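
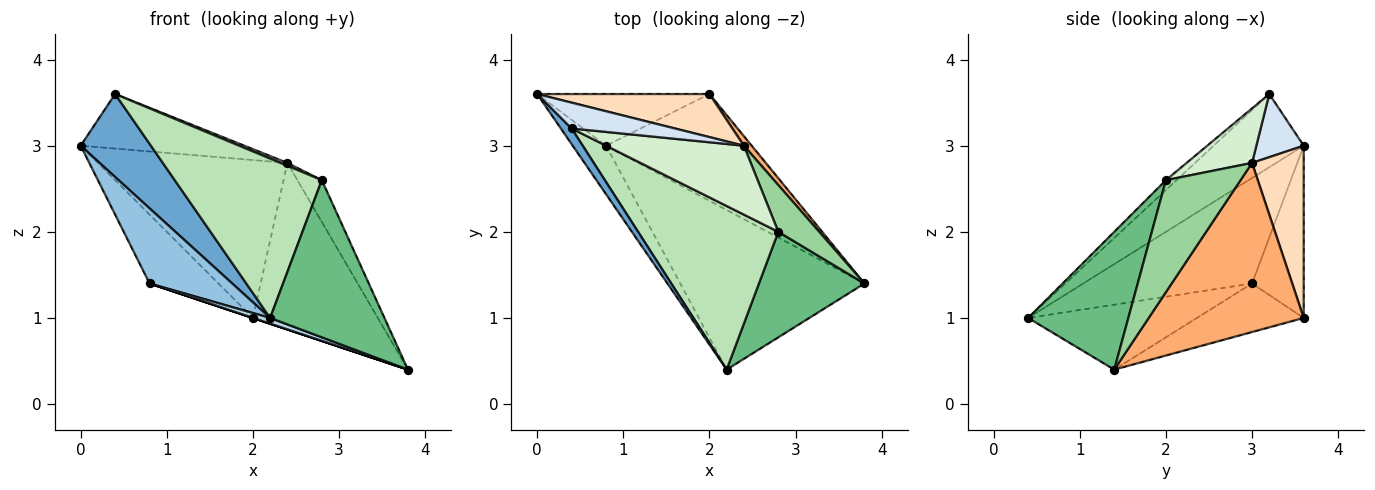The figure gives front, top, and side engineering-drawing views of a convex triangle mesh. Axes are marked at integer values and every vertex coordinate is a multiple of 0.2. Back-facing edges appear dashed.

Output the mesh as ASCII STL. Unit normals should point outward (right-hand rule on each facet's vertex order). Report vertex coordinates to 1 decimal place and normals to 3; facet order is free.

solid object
 facet normal -0.783 -0.611 0.115
  outer loop
   vertex 0.4 3.2 3.6
   vertex 0.0 3.6 3.0
   vertex 2.2 0.4 1.0
  endloop
 endfacet
 facet normal -0.864 -0.423 -0.273
  outer loop
   vertex 0.8 3.0 1.4
   vertex 2.2 0.4 1.0
   vertex 0.0 3.6 3.0
  endloop
 endfacet
 facet normal -0.332 -0.034 -0.943
  outer loop
   vertex 0.8 3.0 1.4
   vertex 3.8 1.4 0.4
   vertex 2.2 0.4 1.0
  endloop
 endfacet
 facet normal 0.253 0.874 0.414
  outer loop
   vertex 2.4 3.0 2.8
   vertex 0.0 3.6 3.0
   vertex 0.4 3.2 3.6
  endloop
 endfacet
 facet normal -0.316 0.000 -0.949
  outer loop
   vertex 2.0 3.6 1.0
   vertex 3.8 1.4 0.4
   vertex 0.8 3.0 1.4
  endloop
 endfacet
 facet normal 0.778 0.627 0.036
  outer loop
   vertex 2.0 3.6 1.0
   vertex 2.4 3.0 2.8
   vertex 3.8 1.4 0.4
  endloop
 endfacet
 facet normal -0.514 0.686 -0.514
  outer loop
   vertex 2.0 3.6 1.0
   vertex 0.8 3.0 1.4
   vertex 0.0 3.6 3.0
  endloop
 endfacet
 facet normal 0.254 0.933 0.254
  outer loop
   vertex 2.0 3.6 1.0
   vertex 0.0 3.6 3.0
   vertex 2.4 3.0 2.8
  endloop
 endfacet
 facet normal 0.589 -0.671 0.451
  outer loop
   vertex 2.8 2.0 2.6
   vertex 2.2 0.4 1.0
   vertex 3.8 1.4 0.4
  endloop
 endfacet
 facet normal 0.898 0.294 0.328
  outer loop
   vertex 2.8 2.0 2.6
   vertex 3.8 1.4 0.4
   vertex 2.4 3.0 2.8
  endloop
 endfacet
 facet normal -0.050 -0.697 0.716
  outer loop
   vertex 2.8 2.0 2.6
   vertex 0.4 3.2 3.6
   vertex 2.2 0.4 1.0
  endloop
 endfacet
 facet normal 0.368 -0.039 0.929
  outer loop
   vertex 2.8 2.0 2.6
   vertex 2.4 3.0 2.8
   vertex 0.4 3.2 3.6
  endloop
 endfacet
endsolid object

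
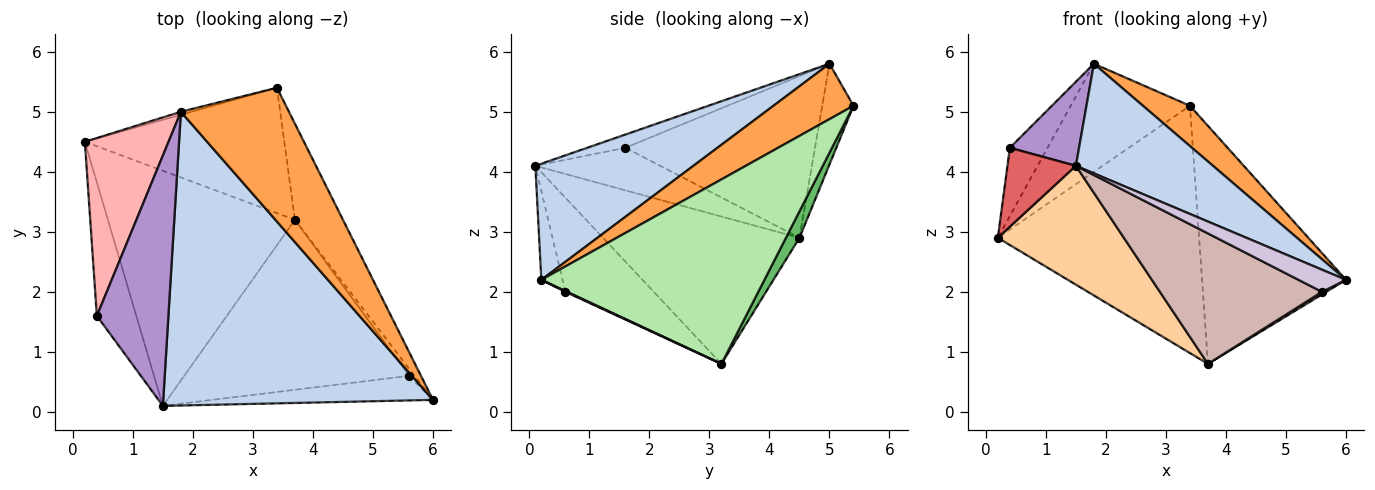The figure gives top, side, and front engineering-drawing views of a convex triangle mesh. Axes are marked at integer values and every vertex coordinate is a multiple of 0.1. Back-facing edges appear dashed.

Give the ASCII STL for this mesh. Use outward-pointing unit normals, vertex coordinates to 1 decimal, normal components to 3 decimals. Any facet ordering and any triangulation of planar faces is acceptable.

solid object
 facet normal -0.253 0.967 -0.027
  outer loop
   vertex 1.8 5.0 5.8
   vertex 3.4 5.4 5.1
   vertex 0.2 4.5 2.9
  endloop
 endfacet
 facet normal 0.374 -0.324 0.869
  outer loop
   vertex 1.8 5.0 5.8
   vertex 1.5 0.1 4.1
   vertex 6.0 0.2 2.2
  endloop
 endfacet
 facet normal 0.441 -0.259 0.859
  outer loop
   vertex 1.8 5.0 5.8
   vertex 6.0 0.2 2.2
   vertex 3.4 5.4 5.1
  endloop
 endfacet
 facet normal -0.575 -0.369 -0.730
  outer loop
   vertex 3.7 3.2 0.8
   vertex 1.5 0.1 4.1
   vertex 0.2 4.5 2.9
  endloop
 endfacet
 facet normal 0.060 0.890 -0.451
  outer loop
   vertex 3.7 3.2 0.8
   vertex 0.2 4.5 2.9
   vertex 3.4 5.4 5.1
  endloop
 endfacet
 facet normal 0.821 0.530 -0.214
  outer loop
   vertex 3.7 3.2 0.8
   vertex 3.4 5.4 5.1
   vertex 6.0 0.2 2.2
  endloop
 endfacet
 facet normal -0.681 -0.373 -0.630
  outer loop
   vertex 0.4 1.6 4.4
   vertex 0.2 4.5 2.9
   vertex 1.5 0.1 4.1
  endloop
 endfacet
 facet normal -0.875 0.174 0.453
  outer loop
   vertex 0.4 1.6 4.4
   vertex 1.8 5.0 5.8
   vertex 0.2 4.5 2.9
  endloop
 endfacet
 facet normal -0.173 -0.313 0.934
  outer loop
   vertex 0.4 1.6 4.4
   vertex 1.5 0.1 4.1
   vertex 1.8 5.0 5.8
  endloop
 endfacet
 facet normal -0.286 -0.642 -0.711
  outer loop
   vertex 5.6 0.6 2.0
   vertex 6.0 0.2 2.2
   vertex 1.5 0.1 4.1
  endloop
 endfacet
 facet normal 0.133 -0.333 -0.933
  outer loop
   vertex 5.6 0.6 2.0
   vertex 3.7 3.2 0.8
   vertex 6.0 0.2 2.2
  endloop
 endfacet
 facet normal -0.315 -0.578 -0.753
  outer loop
   vertex 5.6 0.6 2.0
   vertex 1.5 0.1 4.1
   vertex 3.7 3.2 0.8
  endloop
 endfacet
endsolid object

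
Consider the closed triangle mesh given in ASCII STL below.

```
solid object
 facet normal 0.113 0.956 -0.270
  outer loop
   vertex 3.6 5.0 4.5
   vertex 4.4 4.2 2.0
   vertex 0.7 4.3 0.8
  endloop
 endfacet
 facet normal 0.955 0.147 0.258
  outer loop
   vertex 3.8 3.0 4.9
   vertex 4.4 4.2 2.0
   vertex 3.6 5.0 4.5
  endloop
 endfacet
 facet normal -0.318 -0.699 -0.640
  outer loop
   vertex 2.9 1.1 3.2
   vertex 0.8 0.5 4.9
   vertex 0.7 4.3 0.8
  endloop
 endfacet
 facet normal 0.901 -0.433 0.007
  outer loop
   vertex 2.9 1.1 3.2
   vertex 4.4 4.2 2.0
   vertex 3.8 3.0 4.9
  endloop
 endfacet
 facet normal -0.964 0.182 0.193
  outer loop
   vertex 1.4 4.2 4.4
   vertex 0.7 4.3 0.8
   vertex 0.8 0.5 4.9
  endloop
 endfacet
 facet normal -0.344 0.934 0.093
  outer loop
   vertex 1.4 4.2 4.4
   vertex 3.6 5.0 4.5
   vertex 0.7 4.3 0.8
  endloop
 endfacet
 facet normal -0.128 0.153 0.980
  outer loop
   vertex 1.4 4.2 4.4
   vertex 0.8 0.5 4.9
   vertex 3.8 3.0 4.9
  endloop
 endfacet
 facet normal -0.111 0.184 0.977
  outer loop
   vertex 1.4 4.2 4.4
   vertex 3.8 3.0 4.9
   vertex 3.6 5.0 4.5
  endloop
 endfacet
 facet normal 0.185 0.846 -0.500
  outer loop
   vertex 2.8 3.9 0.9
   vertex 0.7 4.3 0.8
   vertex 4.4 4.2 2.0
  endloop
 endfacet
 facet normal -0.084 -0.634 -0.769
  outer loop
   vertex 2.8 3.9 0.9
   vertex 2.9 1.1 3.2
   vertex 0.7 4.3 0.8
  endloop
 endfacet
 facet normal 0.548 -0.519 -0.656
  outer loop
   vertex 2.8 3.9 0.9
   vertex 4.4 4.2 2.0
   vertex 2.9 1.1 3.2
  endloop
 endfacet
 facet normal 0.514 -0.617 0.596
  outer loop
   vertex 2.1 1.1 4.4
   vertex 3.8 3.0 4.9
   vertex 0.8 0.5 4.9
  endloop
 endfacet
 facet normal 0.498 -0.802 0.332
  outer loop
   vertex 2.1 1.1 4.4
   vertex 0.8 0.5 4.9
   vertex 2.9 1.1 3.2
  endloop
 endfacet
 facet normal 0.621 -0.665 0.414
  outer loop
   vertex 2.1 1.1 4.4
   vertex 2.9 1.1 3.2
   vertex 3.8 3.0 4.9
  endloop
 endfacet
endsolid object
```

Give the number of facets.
14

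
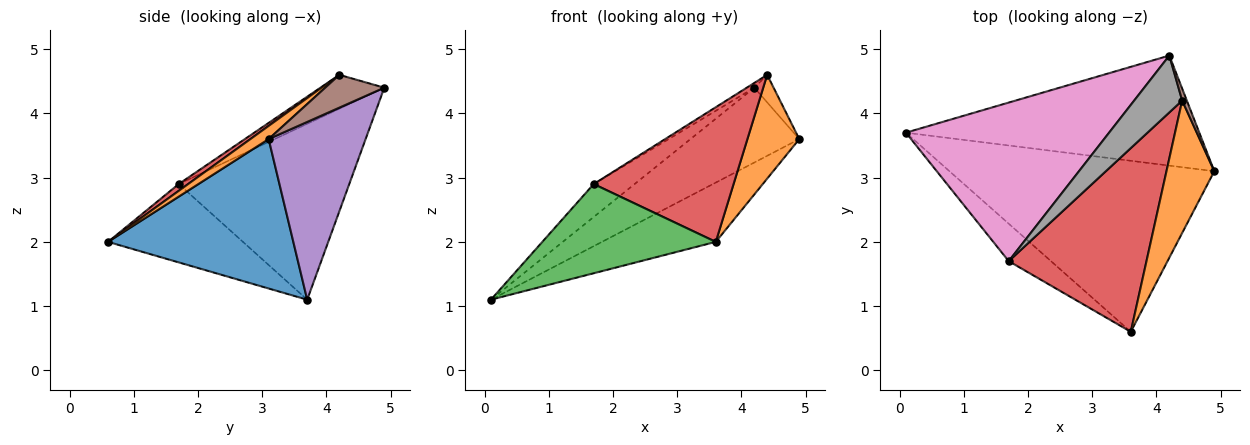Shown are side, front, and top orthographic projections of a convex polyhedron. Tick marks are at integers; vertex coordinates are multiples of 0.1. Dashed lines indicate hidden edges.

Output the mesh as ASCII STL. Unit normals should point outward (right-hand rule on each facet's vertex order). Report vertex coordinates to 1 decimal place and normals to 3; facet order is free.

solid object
 facet normal 0.470 0.289 -0.834
  outer loop
   vertex 3.6 0.6 2.0
   vertex 0.1 3.7 1.1
   vertex 4.9 3.1 3.6
  endloop
 endfacet
 facet normal 0.212 -0.603 0.769
  outer loop
   vertex 4.4 4.2 4.6
   vertex 3.6 0.6 2.0
   vertex 4.9 3.1 3.6
  endloop
 endfacet
 facet normal -0.583 -0.749 -0.315
  outer loop
   vertex 1.7 1.7 2.9
   vertex 0.1 3.7 1.1
   vertex 3.6 0.6 2.0
  endloop
 endfacet
 facet normal 0.040 -0.591 0.806
  outer loop
   vertex 1.7 1.7 2.9
   vertex 3.6 0.6 2.0
   vertex 4.4 4.2 4.6
  endloop
 endfacet
 facet normal 0.448 0.503 -0.739
  outer loop
   vertex 4.2 4.9 4.4
   vertex 4.9 3.1 3.6
   vertex 0.1 3.7 1.1
  endloop
 endfacet
 facet normal 0.942 0.307 0.133
  outer loop
   vertex 4.2 4.9 4.4
   vertex 4.4 4.2 4.6
   vertex 4.9 3.1 3.6
  endloop
 endfacet
 facet normal -0.647 0.155 0.747
  outer loop
   vertex 4.2 4.9 4.4
   vertex 0.1 3.7 1.1
   vertex 1.7 1.7 2.9
  endloop
 endfacet
 facet normal -0.576 0.068 0.815
  outer loop
   vertex 4.2 4.9 4.4
   vertex 1.7 1.7 2.9
   vertex 4.4 4.2 4.6
  endloop
 endfacet
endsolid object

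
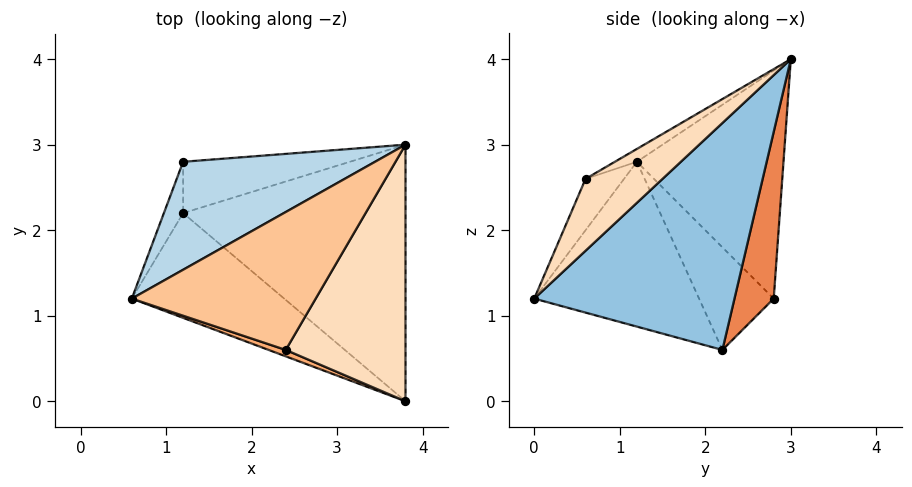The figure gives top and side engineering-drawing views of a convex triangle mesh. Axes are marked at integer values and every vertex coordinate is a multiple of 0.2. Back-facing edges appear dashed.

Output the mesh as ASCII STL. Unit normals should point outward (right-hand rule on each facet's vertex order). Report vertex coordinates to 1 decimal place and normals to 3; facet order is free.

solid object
 facet normal -0.506 -0.725 -0.467
  outer loop
   vertex 1.2 2.2 0.6
   vertex 3.8 0.0 1.2
   vertex 0.6 1.2 2.8
  endloop
 endfacet
 facet normal 0.598 0.547 -0.586
  outer loop
   vertex 1.2 2.2 0.6
   vertex 3.8 3.0 4.0
   vertex 3.8 0.0 1.2
  endloop
 endfacet
 facet normal -0.560 0.681 0.471
  outer loop
   vertex 1.2 2.8 1.2
   vertex 0.6 1.2 2.8
   vertex 3.8 3.0 4.0
  endloop
 endfacet
 facet normal -0.967 0.181 -0.181
  outer loop
   vertex 1.2 2.8 1.2
   vertex 1.2 2.2 0.6
   vertex 0.6 1.2 2.8
  endloop
 endfacet
 facet normal 0.577 0.577 -0.577
  outer loop
   vertex 1.2 2.8 1.2
   vertex 3.8 3.0 4.0
   vertex 1.2 2.2 0.6
  endloop
 endfacet
 facet normal -0.304 -0.947 0.101
  outer loop
   vertex 2.4 0.6 2.6
   vertex 0.6 1.2 2.8
   vertex 3.8 0.0 1.2
  endloop
 endfacet
 facet normal -0.061 -0.476 0.877
  outer loop
   vertex 2.4 0.6 2.6
   vertex 3.8 3.0 4.0
   vertex 0.6 1.2 2.8
  endloop
 endfacet
 facet normal 0.402 -0.625 0.669
  outer loop
   vertex 2.4 0.6 2.6
   vertex 3.8 0.0 1.2
   vertex 3.8 3.0 4.0
  endloop
 endfacet
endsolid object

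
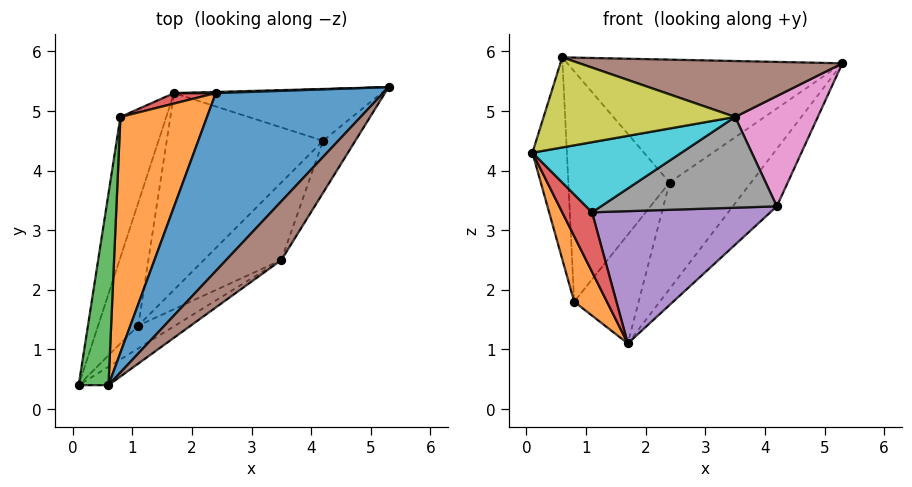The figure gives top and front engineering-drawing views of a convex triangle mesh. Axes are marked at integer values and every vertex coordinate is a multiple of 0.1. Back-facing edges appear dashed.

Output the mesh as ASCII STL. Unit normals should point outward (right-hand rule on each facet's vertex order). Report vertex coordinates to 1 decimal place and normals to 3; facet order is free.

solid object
 facet normal 0.649 0.565 -0.509
  outer loop
   vertex 4.2 4.5 3.4
   vertex 1.7 5.3 1.1
   vertex 5.3 5.4 5.8
  endloop
 endfacet
 facet normal -0.459 -0.376 -0.805
  outer loop
   vertex 0.8 4.9 1.8
   vertex 1.7 5.3 1.1
   vertex 0.1 0.4 4.3
  endloop
 endfacet
 facet normal -0.911 0.300 0.285
  outer loop
   vertex 0.8 4.9 1.8
   vertex 0.1 0.4 4.3
   vertex 0.6 0.4 5.9
  endloop
 endfacet
 facet normal -0.421 -0.396 -0.816
  outer loop
   vertex 1.1 1.4 3.3
   vertex 0.1 0.4 4.3
   vertex 1.7 5.3 1.1
  endloop
 endfacet
 facet normal 0.505 -0.482 -0.716
  outer loop
   vertex 1.1 1.4 3.3
   vertex 1.7 5.3 1.1
   vertex 4.2 4.5 3.4
  endloop
 endfacet
 facet normal 0.600 -0.552 0.580
  outer loop
   vertex 3.5 2.5 4.9
   vertex 5.3 5.4 5.8
   vertex 0.6 0.4 5.9
  endloop
 endfacet
 facet normal 0.858 -0.465 -0.219
  outer loop
   vertex 3.5 2.5 4.9
   vertex 4.2 4.5 3.4
   vertex 5.3 5.4 5.8
  endloop
 endfacet
 facet normal 0.616 -0.599 -0.512
  outer loop
   vertex 3.5 2.5 4.9
   vertex 1.1 1.4 3.3
   vertex 4.2 4.5 3.4
  endloop
 endfacet
 facet normal 0.539 -0.825 -0.169
  outer loop
   vertex 3.5 2.5 4.9
   vertex 0.6 0.4 5.9
   vertex 0.1 0.4 4.3
  endloop
 endfacet
 facet normal 0.540 -0.800 -0.260
  outer loop
   vertex 3.5 2.5 4.9
   vertex 0.1 0.4 4.3
   vertex 1.1 1.4 3.3
  endloop
 endfacet
 facet normal -0.506 0.490 0.710
  outer loop
   vertex 2.4 5.3 3.8
   vertex 0.6 0.4 5.9
   vertex 5.3 5.4 5.8
  endloop
 endfacet
 facet normal -0.730 0.478 0.489
  outer loop
   vertex 2.4 5.3 3.8
   vertex 0.8 4.9 1.8
   vertex 0.6 0.4 5.9
  endloop
 endfacet
 facet normal -0.042 0.999 0.011
  outer loop
   vertex 2.4 5.3 3.8
   vertex 5.3 5.4 5.8
   vertex 1.7 5.3 1.1
  endloop
 endfacet
 facet normal -0.346 0.934 0.090
  outer loop
   vertex 2.4 5.3 3.8
   vertex 1.7 5.3 1.1
   vertex 0.8 4.9 1.8
  endloop
 endfacet
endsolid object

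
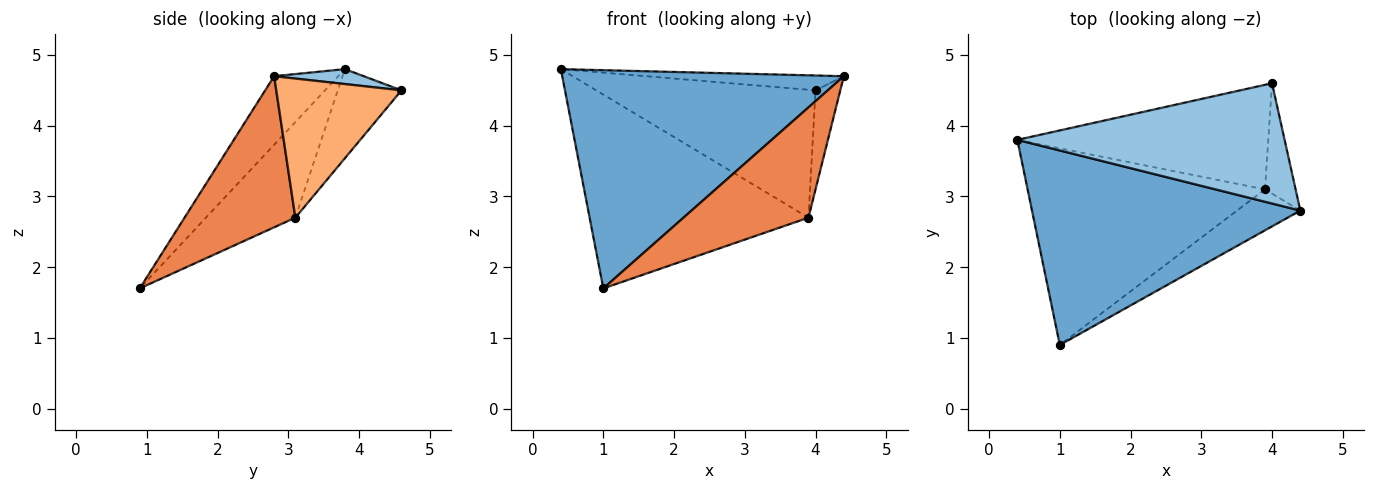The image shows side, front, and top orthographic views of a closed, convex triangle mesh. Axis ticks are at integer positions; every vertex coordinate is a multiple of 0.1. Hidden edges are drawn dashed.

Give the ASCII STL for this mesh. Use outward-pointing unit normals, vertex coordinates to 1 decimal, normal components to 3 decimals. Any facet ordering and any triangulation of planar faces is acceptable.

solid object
 facet normal -0.168 -0.736 0.656
  outer loop
   vertex 1.0 0.9 1.7
   vertex 4.4 2.8 4.7
   vertex 0.4 3.8 4.8
  endloop
 endfacet
 facet normal 0.055 0.122 0.991
  outer loop
   vertex 4.0 4.6 4.5
   vertex 0.4 3.8 4.8
   vertex 4.4 2.8 4.7
  endloop
 endfacet
 facet normal -0.276 0.675 -0.685
  outer loop
   vertex 3.9 3.1 2.7
   vertex 1.0 0.9 1.7
   vertex 0.4 3.8 4.8
  endloop
 endfacet
 facet normal -0.219 0.755 -0.617
  outer loop
   vertex 3.9 3.1 2.7
   vertex 0.4 3.8 4.8
   vertex 4.0 4.6 4.5
  endloop
 endfacet
 facet normal 0.639 -0.721 -0.268
  outer loop
   vertex 3.9 3.1 2.7
   vertex 4.4 2.8 4.7
   vertex 1.0 0.9 1.7
  endloop
 endfacet
 facet normal 0.959 0.190 -0.211
  outer loop
   vertex 3.9 3.1 2.7
   vertex 4.0 4.6 4.5
   vertex 4.4 2.8 4.7
  endloop
 endfacet
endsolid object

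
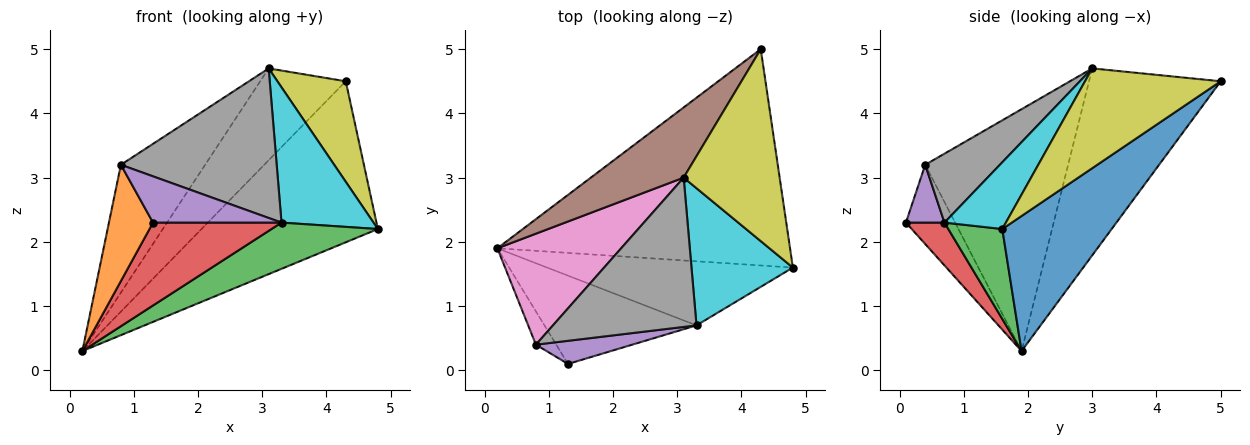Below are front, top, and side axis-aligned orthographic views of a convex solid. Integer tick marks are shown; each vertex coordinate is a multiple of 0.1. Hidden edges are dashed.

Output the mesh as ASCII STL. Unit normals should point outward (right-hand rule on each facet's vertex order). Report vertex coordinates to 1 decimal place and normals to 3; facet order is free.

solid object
 facet normal 0.347 0.560 -0.752
  outer loop
   vertex 4.3 5.0 4.5
   vertex 4.8 1.6 2.2
   vertex 0.2 1.9 0.3
  endloop
 endfacet
 facet normal -0.731 -0.656 -0.188
  outer loop
   vertex 0.8 0.4 3.2
   vertex 0.2 1.9 0.3
   vertex 1.3 0.1 2.3
  endloop
 endfacet
 facet normal 0.285 -0.561 -0.778
  outer loop
   vertex 3.3 0.7 2.3
   vertex 0.2 1.9 0.3
   vertex 4.8 1.6 2.2
  endloop
 endfacet
 facet normal 0.201 -0.671 -0.714
  outer loop
   vertex 3.3 0.7 2.3
   vertex 1.3 0.1 2.3
   vertex 0.2 1.9 0.3
  endloop
 endfacet
 facet normal 0.259 -0.864 0.432
  outer loop
   vertex 3.3 0.7 2.3
   vertex 0.8 0.4 3.2
   vertex 1.3 0.1 2.3
  endloop
 endfacet
 facet normal -0.774 0.503 0.384
  outer loop
   vertex 3.1 3.0 4.7
   vertex 4.3 5.0 4.5
   vertex 0.2 1.9 0.3
  endloop
 endfacet
 facet normal -0.788 0.465 0.403
  outer loop
   vertex 3.1 3.0 4.7
   vertex 0.2 1.9 0.3
   vertex 0.8 0.4 3.2
  endloop
 endfacet
 facet normal 0.321 -0.670 0.669
  outer loop
   vertex 3.1 3.0 4.7
   vertex 0.8 0.4 3.2
   vertex 3.3 0.7 2.3
  endloop
 endfacet
 facet normal 0.677 -0.341 0.652
  outer loop
   vertex 3.1 3.0 4.7
   vertex 4.8 1.6 2.2
   vertex 4.3 5.0 4.5
  endloop
 endfacet
 facet normal 0.424 -0.636 0.645
  outer loop
   vertex 3.1 3.0 4.7
   vertex 3.3 0.7 2.3
   vertex 4.8 1.6 2.2
  endloop
 endfacet
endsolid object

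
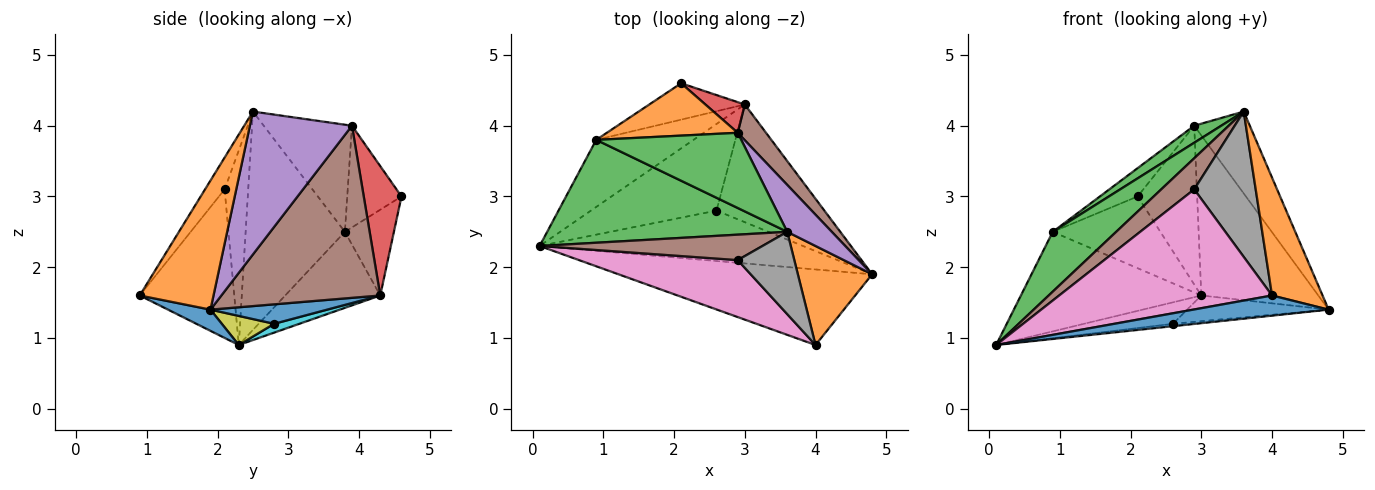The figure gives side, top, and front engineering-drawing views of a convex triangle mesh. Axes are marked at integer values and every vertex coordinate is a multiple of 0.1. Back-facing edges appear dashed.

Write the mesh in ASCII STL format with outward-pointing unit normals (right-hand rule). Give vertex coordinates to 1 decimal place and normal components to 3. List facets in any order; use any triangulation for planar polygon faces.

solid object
 facet normal 0.081 -0.257 -0.963
  outer loop
   vertex 4.0 0.9 1.6
   vertex 0.1 2.3 0.9
   vertex 4.8 1.9 1.4
  endloop
 endfacet
 facet normal 0.745 -0.510 0.429
  outer loop
   vertex 4.0 0.9 1.6
   vertex 4.8 1.9 1.4
   vertex 3.6 2.5 4.2
  endloop
 endfacet
 facet normal -0.618 -0.395 0.680
  outer loop
   vertex 0.9 3.8 2.5
   vertex 0.1 2.3 0.9
   vertex 3.6 2.5 4.2
  endloop
 endfacet
 facet normal -0.400 0.760 -0.512
  outer loop
   vertex 0.9 3.8 2.5
   vertex 3.0 4.3 1.6
   vertex 0.1 2.3 0.9
  endloop
 endfacet
 facet normal -0.376 0.826 -0.419
  outer loop
   vertex 0.9 3.8 2.5
   vertex 2.1 4.6 3.0
   vertex 3.0 4.3 1.6
  endloop
 endfacet
 facet normal -0.484 -0.677 0.554
  outer loop
   vertex 2.9 2.1 3.1
   vertex 3.6 2.5 4.2
   vertex 0.1 2.3 0.9
  endloop
 endfacet
 facet normal -0.372 -0.839 0.398
  outer loop
   vertex 2.9 2.1 3.1
   vertex 0.1 2.3 0.9
   vertex 4.0 0.9 1.6
  endloop
 endfacet
 facet normal -0.267 -0.839 0.475
  outer loop
   vertex 2.9 2.1 3.1
   vertex 4.0 0.9 1.6
   vertex 3.6 2.5 4.2
  endloop
 endfacet
 facet normal 0.110 0.047 -0.993
  outer loop
   vertex 2.6 2.8 1.2
   vertex 4.8 1.9 1.4
   vertex 0.1 2.3 0.9
  endloop
 endfacet
 facet normal 0.068 0.240 -0.968
  outer loop
   vertex 2.6 2.8 1.2
   vertex 0.1 2.3 0.9
   vertex 3.0 4.3 1.6
  endloop
 endfacet
 facet normal 0.173 0.210 -0.962
  outer loop
   vertex 2.6 2.8 1.2
   vertex 3.0 4.3 1.6
   vertex 4.8 1.9 1.4
  endloop
 endfacet
 facet normal -0.564 0.393 0.726
  outer loop
   vertex 2.9 3.9 4.0
   vertex 2.1 4.6 3.0
   vertex 0.9 3.8 2.5
  endloop
 endfacet
 facet normal -0.585 -0.179 0.791
  outer loop
   vertex 2.9 3.9 4.0
   vertex 0.9 3.8 2.5
   vertex 3.6 2.5 4.2
  endloop
 endfacet
 facet normal 0.528 0.834 0.161
  outer loop
   vertex 2.9 3.9 4.0
   vertex 3.0 4.3 1.6
   vertex 2.1 4.6 3.0
  endloop
 endfacet
 facet normal 0.847 0.461 0.264
  outer loop
   vertex 2.9 3.9 4.0
   vertex 3.6 2.5 4.2
   vertex 4.8 1.9 1.4
  endloop
 endfacet
 facet normal 0.798 0.588 0.131
  outer loop
   vertex 2.9 3.9 4.0
   vertex 4.8 1.9 1.4
   vertex 3.0 4.3 1.6
  endloop
 endfacet
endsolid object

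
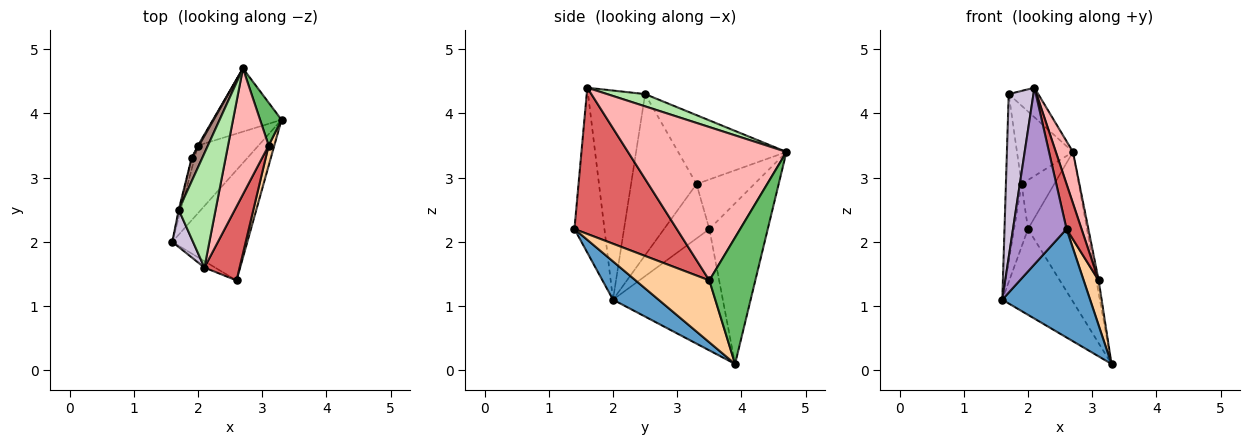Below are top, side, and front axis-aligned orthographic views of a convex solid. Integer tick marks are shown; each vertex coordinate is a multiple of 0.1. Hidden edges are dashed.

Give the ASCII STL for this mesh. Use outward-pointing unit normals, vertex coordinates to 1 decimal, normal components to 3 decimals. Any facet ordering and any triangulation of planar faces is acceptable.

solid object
 facet normal 0.342 -0.659 -0.670
  outer loop
   vertex 2.6 1.4 2.2
   vertex 1.6 2.0 1.1
   vertex 3.3 3.9 0.1
  endloop
 endfacet
 facet normal -0.779 0.492 -0.388
  outer loop
   vertex 2.0 3.5 2.2
   vertex 3.3 3.9 0.1
   vertex 1.6 2.0 1.1
  endloop
 endfacet
 facet normal -0.674 0.681 -0.288
  outer loop
   vertex 2.0 3.5 2.2
   vertex 2.7 4.7 3.4
   vertex 3.3 3.9 0.1
  endloop
 endfacet
 facet normal 0.976 -0.198 0.089
  outer loop
   vertex 3.1 3.5 1.4
   vertex 2.6 1.4 2.2
   vertex 3.3 3.9 0.1
  endloop
 endfacet
 facet normal 0.985 0.050 0.167
  outer loop
   vertex 3.1 3.5 1.4
   vertex 3.3 3.9 0.1
   vertex 2.7 4.7 3.4
  endloop
 endfacet
 facet normal 0.306 0.238 0.922
  outer loop
   vertex 2.1 1.6 4.4
   vertex 2.7 4.7 3.4
   vertex 1.7 2.5 4.3
  endloop
 endfacet
 facet normal 0.963 -0.141 0.232
  outer loop
   vertex 2.1 1.6 4.4
   vertex 2.6 1.4 2.2
   vertex 3.1 3.5 1.4
  endloop
 endfacet
 facet normal 0.961 -0.104 0.255
  outer loop
   vertex 2.1 1.6 4.4
   vertex 3.1 3.5 1.4
   vertex 2.7 4.7 3.4
  endloop
 endfacet
 facet normal -0.488 -0.872 -0.032
  outer loop
   vertex 2.1 1.6 4.4
   vertex 1.6 2.0 1.1
   vertex 2.6 1.4 2.2
  endloop
 endfacet
 facet normal -0.914 -0.396 0.090
  outer loop
   vertex 2.1 1.6 4.4
   vertex 1.7 2.5 4.3
   vertex 1.6 2.0 1.1
  endloop
 endfacet
 facet normal -0.880 0.455 0.134
  outer loop
   vertex 1.9 3.3 2.9
   vertex 1.7 2.5 4.3
   vertex 2.7 4.7 3.4
  endloop
 endfacet
 facet normal -0.871 0.492 0.016
  outer loop
   vertex 1.9 3.3 2.9
   vertex 2.7 4.7 3.4
   vertex 2.0 3.5 2.2
  endloop
 endfacet
 facet normal -0.973 0.233 -0.006
  outer loop
   vertex 1.9 3.3 2.9
   vertex 1.6 2.0 1.1
   vertex 1.7 2.5 4.3
  endloop
 endfacet
 facet normal -0.955 0.293 -0.053
  outer loop
   vertex 1.9 3.3 2.9
   vertex 2.0 3.5 2.2
   vertex 1.6 2.0 1.1
  endloop
 endfacet
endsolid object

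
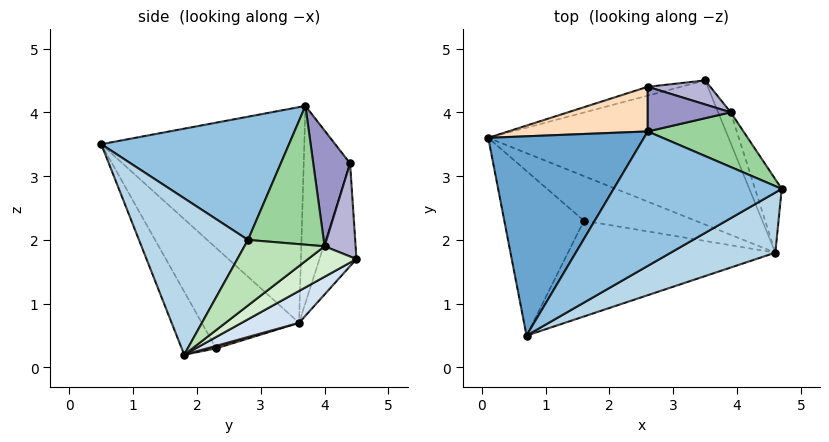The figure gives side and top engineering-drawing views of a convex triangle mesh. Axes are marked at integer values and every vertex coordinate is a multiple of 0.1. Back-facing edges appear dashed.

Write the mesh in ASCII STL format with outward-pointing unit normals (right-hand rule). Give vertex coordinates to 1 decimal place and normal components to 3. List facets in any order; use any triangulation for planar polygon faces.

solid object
 facet normal -0.760 0.348 0.549
  outer loop
   vertex 2.6 3.7 4.1
   vertex 0.1 3.6 0.7
   vertex 0.7 0.5 3.5
  endloop
 endfacet
 facet normal 0.528 -0.449 0.721
  outer loop
   vertex 2.6 3.7 4.1
   vertex 0.7 0.5 3.5
   vertex 4.7 2.8 2.0
  endloop
 endfacet
 facet normal 0.564 -0.735 0.377
  outer loop
   vertex 4.6 1.8 0.2
   vertex 4.7 2.8 2.0
   vertex 0.7 0.5 3.5
  endloop
 endfacet
 facet normal 0.113 0.517 -0.848
  outer loop
   vertex 3.5 4.5 1.7
   vertex 4.6 1.8 0.2
   vertex 0.1 3.6 0.7
  endloop
 endfacet
 facet normal -0.638 -0.580 -0.506
  outer loop
   vertex 1.6 2.3 0.3
   vertex 0.7 0.5 3.5
   vertex 0.1 3.6 0.7
  endloop
 endfacet
 facet normal 0.021 0.316 -0.948
  outer loop
   vertex 1.6 2.3 0.3
   vertex 0.1 3.6 0.7
   vertex 4.6 1.8 0.2
  endloop
 endfacet
 facet normal -0.157 -0.841 -0.517
  outer loop
   vertex 1.6 2.3 0.3
   vertex 4.6 1.8 0.2
   vertex 0.7 0.5 3.5
  endloop
 endfacet
 facet normal -0.655 0.597 0.464
  outer loop
   vertex 2.6 4.4 3.2
   vertex 0.1 3.6 0.7
   vertex 2.6 3.7 4.1
  endloop
 endfacet
 facet normal -0.234 0.969 -0.076
  outer loop
   vertex 2.6 4.4 3.2
   vertex 3.5 4.5 1.7
   vertex 0.1 3.6 0.7
  endloop
 endfacet
 facet normal 0.707 0.512 0.488
  outer loop
   vertex 3.9 4.0 1.9
   vertex 2.6 3.7 4.1
   vertex 4.7 2.8 2.0
  endloop
 endfacet
 facet normal 0.799 0.506 -0.325
  outer loop
   vertex 3.9 4.0 1.9
   vertex 4.7 2.8 2.0
   vertex 4.6 1.8 0.2
  endloop
 endfacet
 facet normal 0.797 0.507 -0.328
  outer loop
   vertex 3.9 4.0 1.9
   vertex 4.6 1.8 0.2
   vertex 3.5 4.5 1.7
  endloop
 endfacet
 facet normal 0.651 0.599 0.466
  outer loop
   vertex 3.9 4.0 1.9
   vertex 2.6 4.4 3.2
   vertex 2.6 3.7 4.1
  endloop
 endfacet
 facet normal 0.621 0.664 0.417
  outer loop
   vertex 3.9 4.0 1.9
   vertex 3.5 4.5 1.7
   vertex 2.6 4.4 3.2
  endloop
 endfacet
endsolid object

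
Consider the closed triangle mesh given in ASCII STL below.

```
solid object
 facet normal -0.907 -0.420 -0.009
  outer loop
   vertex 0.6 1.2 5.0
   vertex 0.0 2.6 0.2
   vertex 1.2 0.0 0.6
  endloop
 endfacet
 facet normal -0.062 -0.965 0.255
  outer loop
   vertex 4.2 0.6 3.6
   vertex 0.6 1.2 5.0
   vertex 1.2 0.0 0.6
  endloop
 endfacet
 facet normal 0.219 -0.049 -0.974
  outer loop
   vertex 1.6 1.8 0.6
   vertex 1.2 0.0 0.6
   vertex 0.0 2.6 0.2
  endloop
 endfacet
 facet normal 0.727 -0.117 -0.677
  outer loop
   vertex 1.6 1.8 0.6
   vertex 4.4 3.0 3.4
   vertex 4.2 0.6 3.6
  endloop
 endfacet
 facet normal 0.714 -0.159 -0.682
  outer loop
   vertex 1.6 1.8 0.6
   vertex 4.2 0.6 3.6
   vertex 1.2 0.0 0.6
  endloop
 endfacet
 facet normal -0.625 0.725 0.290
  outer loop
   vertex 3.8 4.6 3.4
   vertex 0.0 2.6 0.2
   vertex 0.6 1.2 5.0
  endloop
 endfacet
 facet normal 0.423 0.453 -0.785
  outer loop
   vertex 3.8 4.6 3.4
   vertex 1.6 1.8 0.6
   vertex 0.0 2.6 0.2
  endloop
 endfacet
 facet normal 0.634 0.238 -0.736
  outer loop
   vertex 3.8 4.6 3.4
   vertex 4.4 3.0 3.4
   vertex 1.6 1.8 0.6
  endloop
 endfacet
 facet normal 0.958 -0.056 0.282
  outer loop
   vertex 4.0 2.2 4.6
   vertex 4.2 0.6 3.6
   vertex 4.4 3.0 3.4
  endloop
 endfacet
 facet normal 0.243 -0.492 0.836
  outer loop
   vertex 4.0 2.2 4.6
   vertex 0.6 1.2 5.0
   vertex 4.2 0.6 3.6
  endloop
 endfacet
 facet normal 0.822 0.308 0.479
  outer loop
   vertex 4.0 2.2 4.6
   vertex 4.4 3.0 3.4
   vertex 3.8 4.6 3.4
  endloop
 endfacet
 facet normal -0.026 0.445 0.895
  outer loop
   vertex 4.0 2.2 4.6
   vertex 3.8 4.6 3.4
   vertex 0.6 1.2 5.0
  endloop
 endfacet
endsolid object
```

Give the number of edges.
18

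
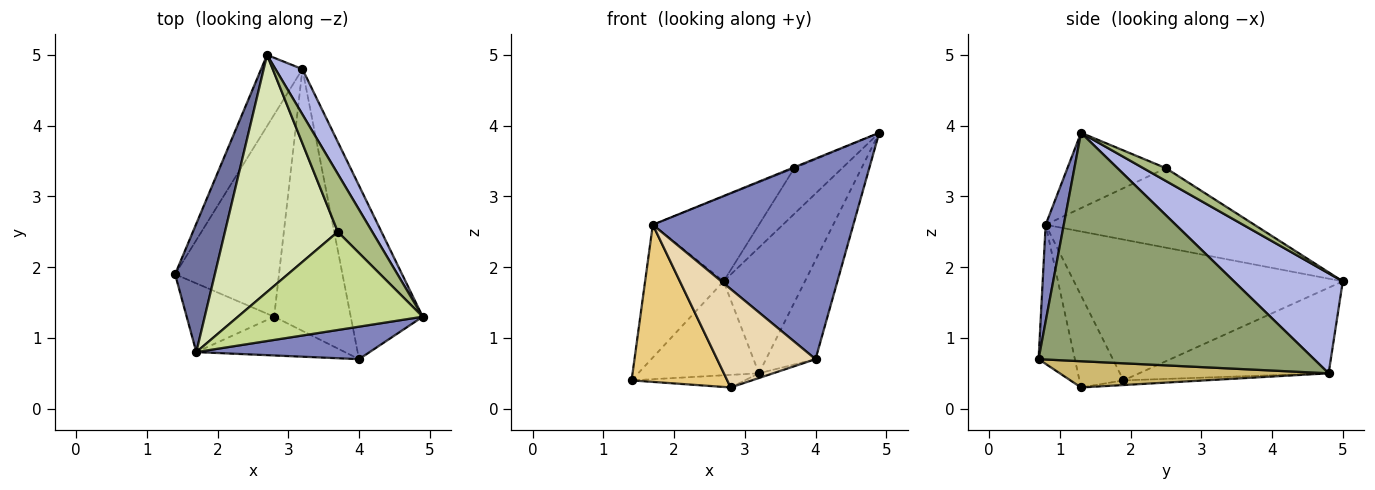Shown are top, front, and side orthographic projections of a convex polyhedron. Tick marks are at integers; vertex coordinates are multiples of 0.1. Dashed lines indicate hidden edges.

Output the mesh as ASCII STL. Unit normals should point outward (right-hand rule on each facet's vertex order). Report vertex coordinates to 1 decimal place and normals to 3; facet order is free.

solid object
 facet normal -0.927 0.270 0.262
  outer loop
   vertex 1.7 0.8 2.6
   vertex 2.7 5.0 1.8
   vertex 1.4 1.9 0.4
  endloop
 endfacet
 facet normal 0.089 -0.983 0.159
  outer loop
   vertex 1.7 0.8 2.6
   vertex 4.0 0.7 0.7
   vertex 4.9 1.3 3.9
  endloop
 endfacet
 facet normal -0.781 0.498 -0.377
  outer loop
   vertex 3.2 4.8 0.5
   vertex 1.4 1.9 0.4
   vertex 2.7 5.0 1.8
  endloop
 endfacet
 facet normal 0.783 0.585 0.211
  outer loop
   vertex 3.2 4.8 0.5
   vertex 2.7 5.0 1.8
   vertex 4.9 1.3 3.9
  endloop
 endfacet
 facet normal 0.940 0.169 -0.296
  outer loop
   vertex 3.2 4.8 0.5
   vertex 4.9 1.3 3.9
   vertex 4.0 0.7 0.7
  endloop
 endfacet
 facet normal 0.281 0.594 0.754
  outer loop
   vertex 3.7 2.5 3.4
   vertex 4.9 1.3 3.9
   vertex 2.7 5.0 1.8
  endloop
 endfacet
 facet normal -0.377 0.008 0.926
  outer loop
   vertex 3.7 2.5 3.4
   vertex 1.7 0.8 2.6
   vertex 4.9 1.3 3.9
  endloop
 endfacet
 facet normal -0.553 0.281 0.785
  outer loop
   vertex 3.7 2.5 3.4
   vertex 2.7 5.0 1.8
   vertex 1.7 0.8 2.6
  endloop
 endfacet
 facet normal -0.045 0.062 -0.997
  outer loop
   vertex 2.8 1.3 0.3
   vertex 1.4 1.9 0.4
   vertex 3.2 4.8 0.5
  endloop
 endfacet
 facet normal 0.324 0.017 -0.946
  outer loop
   vertex 2.8 1.3 0.3
   vertex 3.2 4.8 0.5
   vertex 4.0 0.7 0.7
  endloop
 endfacet
 facet normal -0.388 -0.844 -0.369
  outer loop
   vertex 2.8 1.3 0.3
   vertex 1.7 0.8 2.6
   vertex 1.4 1.9 0.4
  endloop
 endfacet
 facet normal -0.325 -0.880 -0.347
  outer loop
   vertex 2.8 1.3 0.3
   vertex 4.0 0.7 0.7
   vertex 1.7 0.8 2.6
  endloop
 endfacet
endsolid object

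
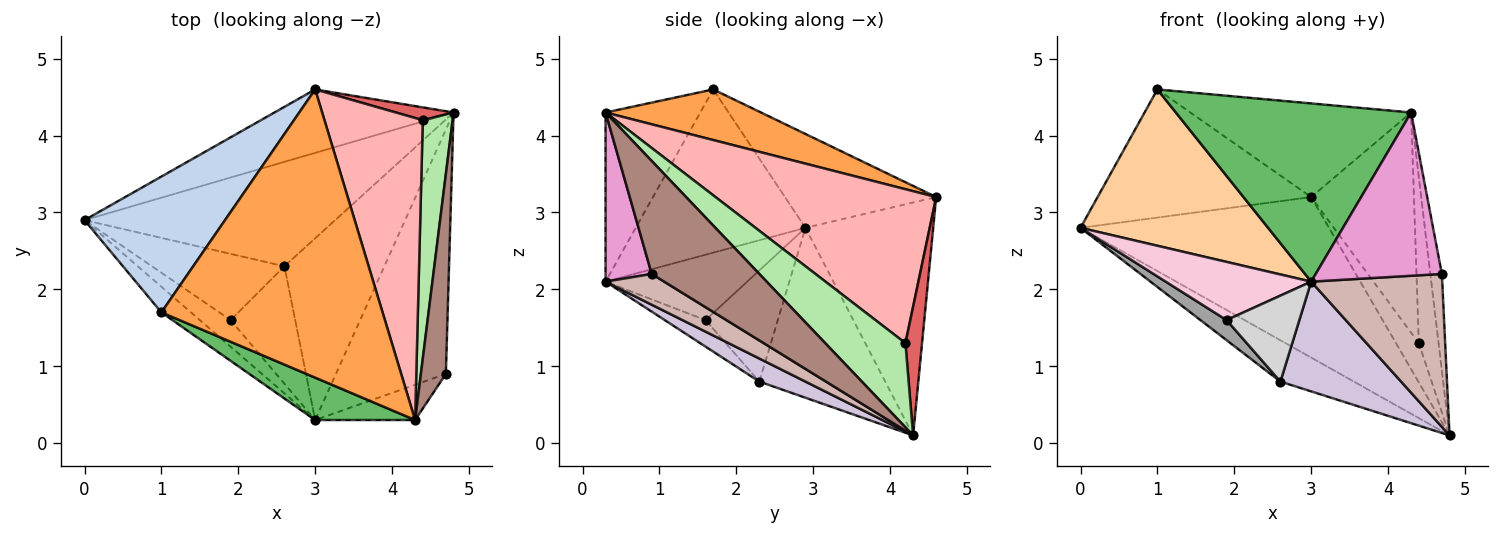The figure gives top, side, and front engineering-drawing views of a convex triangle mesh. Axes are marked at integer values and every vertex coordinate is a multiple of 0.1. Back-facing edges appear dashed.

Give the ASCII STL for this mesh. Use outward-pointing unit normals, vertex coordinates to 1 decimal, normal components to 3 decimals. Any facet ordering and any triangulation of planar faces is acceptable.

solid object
 facet normal -0.431 0.839 -0.332
  outer loop
   vertex 3.0 4.6 3.2
   vertex 4.8 4.3 0.1
   vertex 0.0 2.9 2.8
  endloop
 endfacet
 facet normal -0.437 0.617 0.654
  outer loop
   vertex 1.0 1.7 4.6
   vertex 3.0 4.6 3.2
   vertex 0.0 2.9 2.8
  endloop
 endfacet
 facet normal 0.213 0.302 0.929
  outer loop
   vertex 1.0 1.7 4.6
   vertex 4.3 0.3 4.3
   vertex 3.0 4.6 3.2
  endloop
 endfacet
 facet normal -0.666 -0.736 -0.121
  outer loop
   vertex 1.0 1.7 4.6
   vertex 0.0 2.9 2.8
   vertex 3.0 0.3 2.1
  endloop
 endfacet
 facet normal -0.365 -0.906 0.216
  outer loop
   vertex 1.0 1.7 4.6
   vertex 3.0 0.3 2.1
   vertex 4.3 0.3 4.3
  endloop
 endfacet
 facet normal 0.918 0.226 0.325
  outer loop
   vertex 4.4 4.2 1.3
   vertex 4.3 0.3 4.3
   vertex 4.8 4.3 0.1
  endloop
 endfacet
 facet normal 0.569 0.782 0.255
  outer loop
   vertex 4.4 4.2 1.3
   vertex 4.8 4.3 0.1
   vertex 3.0 4.6 3.2
  endloop
 endfacet
 facet normal 0.784 0.365 0.501
  outer loop
   vertex 4.4 4.2 1.3
   vertex 3.0 4.6 3.2
   vertex 4.3 0.3 4.3
  endloop
 endfacet
 facet normal -0.533 0.311 -0.787
  outer loop
   vertex 2.6 2.3 0.8
   vertex 0.0 2.9 2.8
   vertex 4.8 4.3 0.1
  endloop
 endfacet
 facet normal 0.194 -0.507 -0.840
  outer loop
   vertex 2.6 2.3 0.8
   vertex 4.8 4.3 0.1
   vertex 3.0 0.3 2.1
  endloop
 endfacet
 facet normal 0.971 0.104 0.215
  outer loop
   vertex 4.7 0.9 2.2
   vertex 4.8 4.3 0.1
   vertex 4.3 0.3 4.3
  endloop
 endfacet
 facet normal 0.231 -0.516 -0.825
  outer loop
   vertex 4.7 0.9 2.2
   vertex 3.0 0.3 2.1
   vertex 4.8 4.3 0.1
  endloop
 endfacet
 facet normal 0.337 -0.920 -0.199
  outer loop
   vertex 4.7 0.9 2.2
   vertex 4.3 0.3 4.3
   vertex 3.0 0.3 2.1
  endloop
 endfacet
 facet normal -0.663 -0.681 -0.312
  outer loop
   vertex 1.9 1.6 1.6
   vertex 3.0 0.3 2.1
   vertex 0.0 2.9 2.8
  endloop
 endfacet
 facet normal -0.626 -0.226 -0.746
  outer loop
   vertex 1.9 1.6 1.6
   vertex 0.0 2.9 2.8
   vertex 2.6 2.3 0.8
  endloop
 endfacet
 facet normal -0.315 -0.561 -0.766
  outer loop
   vertex 1.9 1.6 1.6
   vertex 2.6 2.3 0.8
   vertex 3.0 0.3 2.1
  endloop
 endfacet
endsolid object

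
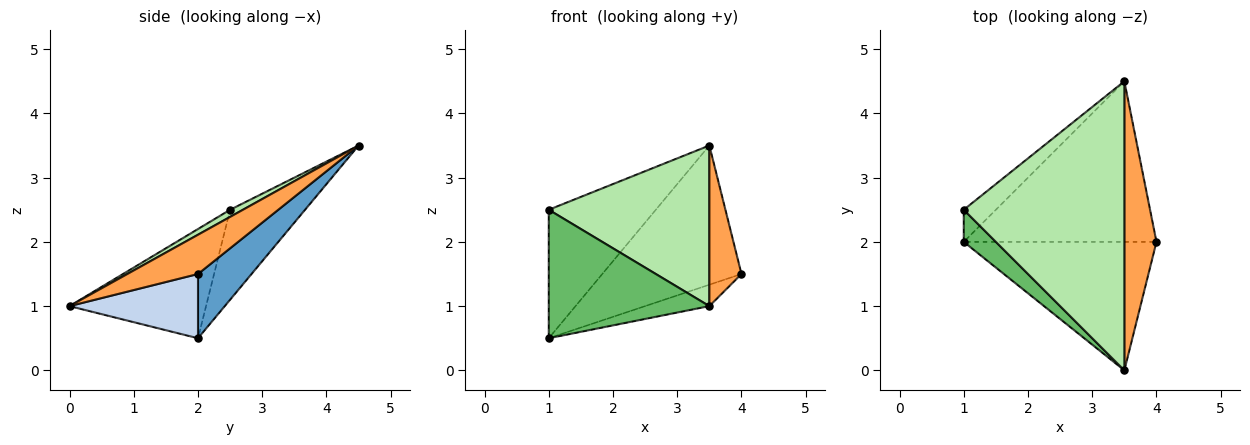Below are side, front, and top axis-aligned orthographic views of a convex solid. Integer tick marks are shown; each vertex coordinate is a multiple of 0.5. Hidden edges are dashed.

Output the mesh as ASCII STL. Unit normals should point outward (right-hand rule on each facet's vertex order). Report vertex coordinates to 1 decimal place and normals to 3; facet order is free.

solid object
 facet normal 0.244 0.635 -0.733
  outer loop
   vertex 3.5 4.5 3.5
   vertex 4.0 2.0 1.5
   vertex 1.0 2.0 0.5
  endloop
 endfacet
 facet normal 0.312 0.156 -0.937
  outer loop
   vertex 3.5 0.0 1.0
   vertex 1.0 2.0 0.5
   vertex 4.0 2.0 1.5
  endloop
 endfacet
 facet normal 0.730 -0.332 0.597
  outer loop
   vertex 3.5 0.0 1.0
   vertex 4.0 2.0 1.5
   vertex 3.5 4.5 3.5
  endloop
 endfacet
 facet normal -0.562 0.803 -0.201
  outer loop
   vertex 1.0 2.5 2.5
   vertex 3.5 4.5 3.5
   vertex 1.0 2.0 0.5
  endloop
 endfacet
 facet normal -0.636 -0.748 0.187
  outer loop
   vertex 1.0 2.5 2.5
   vertex 1.0 2.0 0.5
   vertex 3.5 0.0 1.0
  endloop
 endfacet
 facet normal 0.039 -0.485 0.873
  outer loop
   vertex 1.0 2.5 2.5
   vertex 3.5 0.0 1.0
   vertex 3.5 4.5 3.5
  endloop
 endfacet
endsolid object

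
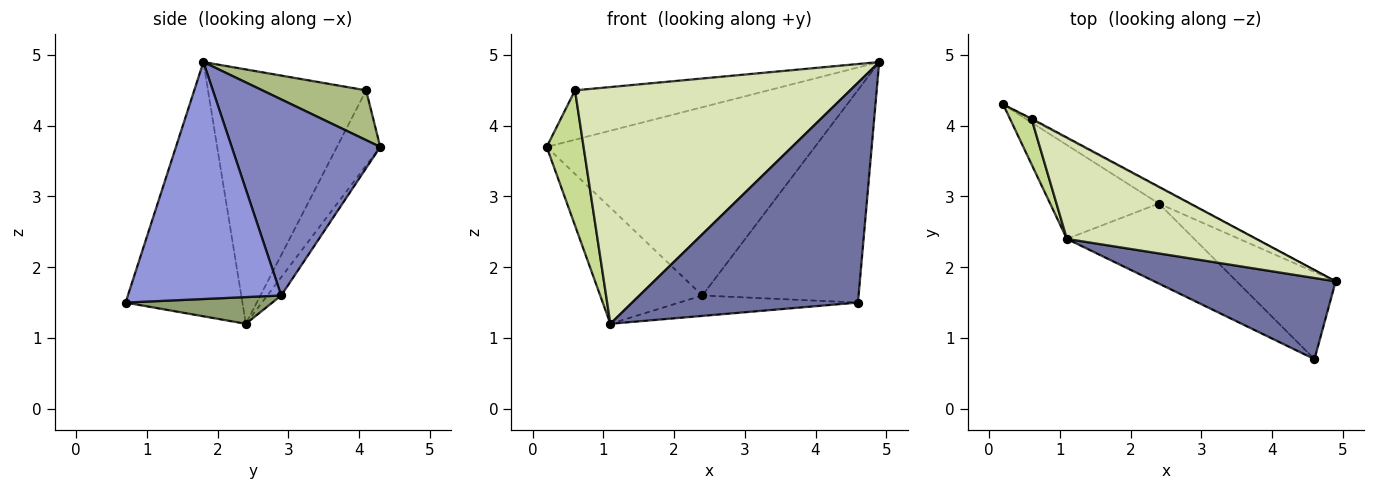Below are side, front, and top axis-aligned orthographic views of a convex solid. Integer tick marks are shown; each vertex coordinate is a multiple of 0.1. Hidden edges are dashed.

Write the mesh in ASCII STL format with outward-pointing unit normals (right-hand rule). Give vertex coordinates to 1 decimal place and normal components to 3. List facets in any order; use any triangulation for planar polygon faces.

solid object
 facet normal -0.437 -0.844 0.312
  outer loop
   vertex 4.6 0.7 1.5
   vertex 4.9 1.8 4.9
   vertex 1.1 2.4 1.2
  endloop
 endfacet
 facet normal 0.483 0.872 -0.075
  outer loop
   vertex 2.4 2.9 1.6
   vertex 0.2 4.3 3.7
   vertex 4.9 1.8 4.9
  endloop
 endfacet
 facet normal 0.672 0.685 -0.281
  outer loop
   vertex 2.4 2.9 1.6
   vertex 4.9 1.8 4.9
   vertex 4.6 0.7 1.5
  endloop
 endfacet
 facet normal -0.105 0.773 -0.625
  outer loop
   vertex 2.4 2.9 1.6
   vertex 1.1 2.4 1.2
   vertex 0.2 4.3 3.7
  endloop
 endfacet
 facet normal 0.199 0.242 -0.950
  outer loop
   vertex 2.4 2.9 1.6
   vertex 4.6 0.7 1.5
   vertex 1.1 2.4 1.2
  endloop
 endfacet
 facet normal 0.473 0.881 -0.016
  outer loop
   vertex 0.6 4.1 4.5
   vertex 4.9 1.8 4.9
   vertex 0.2 4.3 3.7
  endloop
 endfacet
 facet normal -0.744 -0.633 0.214
  outer loop
   vertex 0.6 4.1 4.5
   vertex 0.2 4.3 3.7
   vertex 1.1 2.4 1.2
  endloop
 endfacet
 facet normal -0.467 -0.813 0.348
  outer loop
   vertex 0.6 4.1 4.5
   vertex 1.1 2.4 1.2
   vertex 4.9 1.8 4.9
  endloop
 endfacet
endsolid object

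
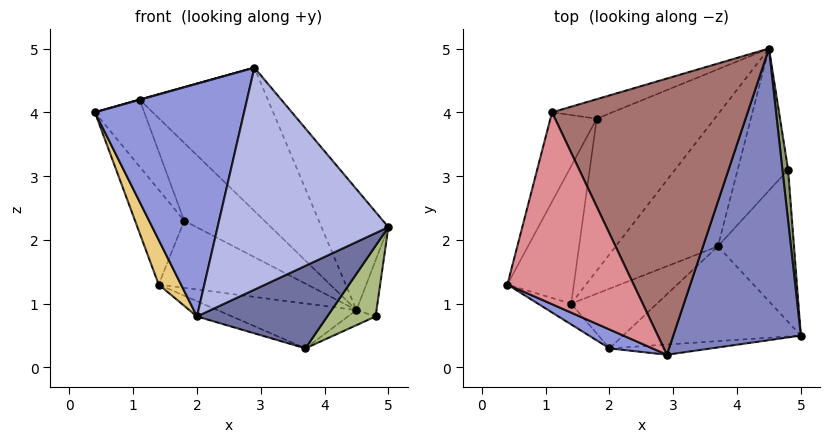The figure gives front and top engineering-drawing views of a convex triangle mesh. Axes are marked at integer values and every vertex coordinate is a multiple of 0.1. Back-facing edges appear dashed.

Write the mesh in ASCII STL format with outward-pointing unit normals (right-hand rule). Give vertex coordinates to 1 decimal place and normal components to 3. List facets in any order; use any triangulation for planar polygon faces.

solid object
 facet normal 0.368 -0.610 -0.702
  outer loop
   vertex 2.0 0.3 0.8
   vertex 3.7 1.9 0.3
   vertex 5.0 0.5 2.2
  endloop
 endfacet
 facet normal 0.722 0.265 0.639
  outer loop
   vertex 2.9 0.2 4.7
   vertex 5.0 0.5 2.2
   vertex 4.5 5.0 0.9
  endloop
 endfacet
 facet normal -0.419 -0.905 0.073
  outer loop
   vertex 2.9 0.2 4.7
   vertex 0.4 1.3 4.0
   vertex 2.0 0.3 0.8
  endloop
 endfacet
 facet normal 0.088 -0.995 -0.046
  outer loop
   vertex 2.9 0.2 4.7
   vertex 2.0 0.3 0.8
   vertex 5.0 0.5 2.2
  endloop
 endfacet
 facet normal 0.980 0.148 0.134
  outer loop
   vertex 4.8 3.1 0.8
   vertex 4.5 5.0 0.9
   vertex 5.0 0.5 2.2
  endloop
 endfacet
 facet normal 0.657 -0.318 -0.684
  outer loop
   vertex 4.8 3.1 0.8
   vertex 5.0 0.5 2.2
   vertex 3.7 1.9 0.3
  endloop
 endfacet
 facet normal 0.319 0.100 -0.942
  outer loop
   vertex 4.8 3.1 0.8
   vertex 3.7 1.9 0.3
   vertex 4.5 5.0 0.9
  endloop
 endfacet
 facet normal -0.538 0.340 -0.771
  outer loop
   vertex 1.4 1.0 1.3
   vertex 1.8 3.9 2.3
   vertex 4.5 5.0 0.9
  endloop
 endfacet
 facet normal -0.474 0.284 -0.834
  outer loop
   vertex 1.4 1.0 1.3
   vertex 4.5 5.0 0.9
   vertex 3.7 1.9 0.3
  endloop
 endfacet
 facet normal -0.460 0.220 -0.860
  outer loop
   vertex 1.4 1.0 1.3
   vertex 3.7 1.9 0.3
   vertex 2.0 0.3 0.8
  endloop
 endfacet
 facet normal -0.816 -0.525 -0.244
  outer loop
   vertex 1.4 1.0 1.3
   vertex 2.0 0.3 0.8
   vertex 0.4 1.3 4.0
  endloop
 endfacet
 facet normal -0.899 0.248 -0.361
  outer loop
   vertex 1.4 1.0 1.3
   vertex 0.4 1.3 4.0
   vertex 1.8 3.9 2.3
  endloop
 endfacet
 facet normal 0.587 0.373 0.718
  outer loop
   vertex 1.1 4.0 4.2
   vertex 2.9 0.2 4.7
   vertex 4.5 5.0 0.9
  endloop
 endfacet
 facet normal -0.462 0.860 -0.216
  outer loop
   vertex 1.1 4.0 4.2
   vertex 4.5 5.0 0.9
   vertex 1.8 3.9 2.3
  endloop
 endfacet
 facet normal -0.270 -0.001 0.963
  outer loop
   vertex 1.1 4.0 4.2
   vertex 0.4 1.3 4.0
   vertex 2.9 0.2 4.7
  endloop
 endfacet
 facet normal -0.902 0.259 -0.346
  outer loop
   vertex 1.1 4.0 4.2
   vertex 1.8 3.9 2.3
   vertex 0.4 1.3 4.0
  endloop
 endfacet
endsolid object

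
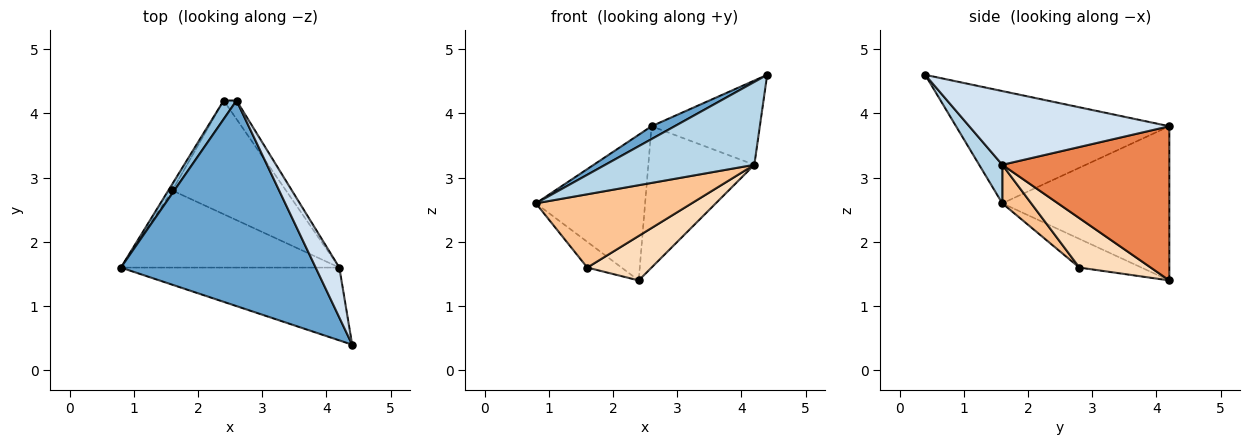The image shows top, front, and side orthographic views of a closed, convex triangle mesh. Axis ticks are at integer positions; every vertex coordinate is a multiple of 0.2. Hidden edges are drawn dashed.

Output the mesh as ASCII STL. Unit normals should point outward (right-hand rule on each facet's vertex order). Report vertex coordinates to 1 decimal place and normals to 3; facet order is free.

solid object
 facet normal -0.499 -0.054 0.865
  outer loop
   vertex 2.6 4.2 3.8
   vertex 0.8 1.6 2.6
   vertex 4.4 0.4 4.6
  endloop
 endfacet
 facet normal -0.835 0.546 0.070
  outer loop
   vertex 2.4 4.2 1.4
   vertex 0.8 1.6 2.6
   vertex 2.6 4.2 3.8
  endloop
 endfacet
 facet normal 0.116 -0.746 -0.656
  outer loop
   vertex 4.2 1.6 3.2
   vertex 4.4 0.4 4.6
   vertex 0.8 1.6 2.6
  endloop
 endfacet
 facet normal 0.846 0.458 0.272
  outer loop
   vertex 4.2 1.6 3.2
   vertex 2.6 4.2 3.8
   vertex 4.4 0.4 4.6
  endloop
 endfacet
 facet normal 0.842 0.535 -0.070
  outer loop
   vertex 4.2 1.6 3.2
   vertex 2.4 4.2 1.4
   vertex 2.6 4.2 3.8
  endloop
 endfacet
 facet normal -0.869 0.480 -0.120
  outer loop
   vertex 1.6 2.8 1.6
   vertex 0.8 1.6 2.6
   vertex 2.4 4.2 1.4
  endloop
 endfacet
 facet normal 0.127 -0.684 -0.719
  outer loop
   vertex 1.6 2.8 1.6
   vertex 4.2 1.6 3.2
   vertex 0.8 1.6 2.6
  endloop
 endfacet
 facet normal 0.375 -0.338 -0.863
  outer loop
   vertex 1.6 2.8 1.6
   vertex 2.4 4.2 1.4
   vertex 4.2 1.6 3.2
  endloop
 endfacet
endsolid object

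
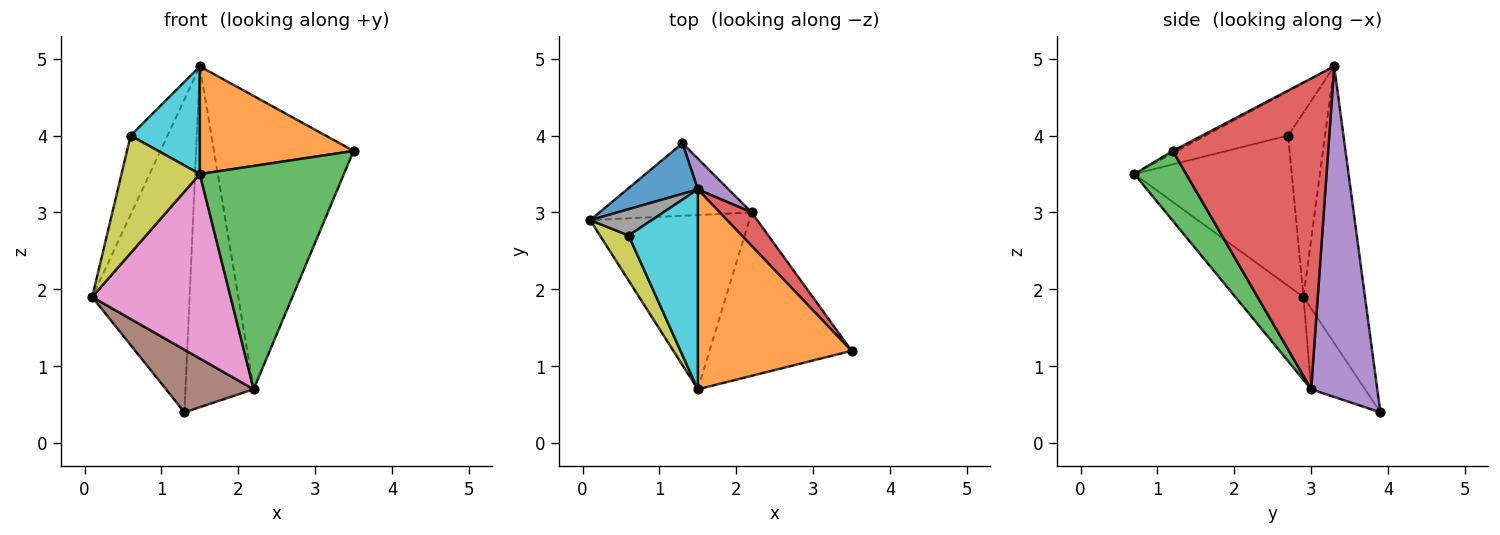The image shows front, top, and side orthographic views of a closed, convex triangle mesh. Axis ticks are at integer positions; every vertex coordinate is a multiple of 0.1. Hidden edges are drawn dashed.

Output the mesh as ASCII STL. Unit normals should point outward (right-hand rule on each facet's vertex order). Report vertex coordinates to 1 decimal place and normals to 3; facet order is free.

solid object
 facet normal -0.529 0.838 0.135
  outer loop
   vertex 1.5 3.3 4.9
   vertex 1.3 3.9 0.4
   vertex 0.1 2.9 1.9
  endloop
 endfacet
 facet normal -0.014 -0.474 0.880
  outer loop
   vertex 1.5 0.7 3.5
   vertex 3.5 1.2 3.8
   vertex 1.5 3.3 4.9
  endloop
 endfacet
 facet normal 0.279 -0.775 -0.567
  outer loop
   vertex 2.2 3.0 0.7
   vertex 3.5 1.2 3.8
   vertex 1.5 0.7 3.5
  endloop
 endfacet
 facet normal 0.742 0.666 0.076
  outer loop
   vertex 2.2 3.0 0.7
   vertex 1.5 3.3 4.9
   vertex 3.5 1.2 3.8
  endloop
 endfacet
 facet normal 0.695 0.716 0.065
  outer loop
   vertex 2.2 3.0 0.7
   vertex 1.3 3.9 0.4
   vertex 1.5 3.3 4.9
  endloop
 endfacet
 facet normal -0.372 -0.607 -0.702
  outer loop
   vertex 2.2 3.0 0.7
   vertex 0.1 2.9 1.9
   vertex 1.3 3.9 0.4
  endloop
 endfacet
 facet normal -0.337 -0.685 -0.647
  outer loop
   vertex 2.2 3.0 0.7
   vertex 1.5 0.7 3.5
   vertex 0.1 2.9 1.9
  endloop
 endfacet
 facet normal -0.688 0.688 0.229
  outer loop
   vertex 0.6 2.7 4.0
   vertex 1.5 3.3 4.9
   vertex 0.1 2.9 1.9
  endloop
 endfacet
 facet normal -0.882 -0.439 0.168
  outer loop
   vertex 0.6 2.7 4.0
   vertex 0.1 2.9 1.9
   vertex 1.5 0.7 3.5
  endloop
 endfacet
 facet normal -0.492 -0.413 0.767
  outer loop
   vertex 0.6 2.7 4.0
   vertex 1.5 0.7 3.5
   vertex 1.5 3.3 4.9
  endloop
 endfacet
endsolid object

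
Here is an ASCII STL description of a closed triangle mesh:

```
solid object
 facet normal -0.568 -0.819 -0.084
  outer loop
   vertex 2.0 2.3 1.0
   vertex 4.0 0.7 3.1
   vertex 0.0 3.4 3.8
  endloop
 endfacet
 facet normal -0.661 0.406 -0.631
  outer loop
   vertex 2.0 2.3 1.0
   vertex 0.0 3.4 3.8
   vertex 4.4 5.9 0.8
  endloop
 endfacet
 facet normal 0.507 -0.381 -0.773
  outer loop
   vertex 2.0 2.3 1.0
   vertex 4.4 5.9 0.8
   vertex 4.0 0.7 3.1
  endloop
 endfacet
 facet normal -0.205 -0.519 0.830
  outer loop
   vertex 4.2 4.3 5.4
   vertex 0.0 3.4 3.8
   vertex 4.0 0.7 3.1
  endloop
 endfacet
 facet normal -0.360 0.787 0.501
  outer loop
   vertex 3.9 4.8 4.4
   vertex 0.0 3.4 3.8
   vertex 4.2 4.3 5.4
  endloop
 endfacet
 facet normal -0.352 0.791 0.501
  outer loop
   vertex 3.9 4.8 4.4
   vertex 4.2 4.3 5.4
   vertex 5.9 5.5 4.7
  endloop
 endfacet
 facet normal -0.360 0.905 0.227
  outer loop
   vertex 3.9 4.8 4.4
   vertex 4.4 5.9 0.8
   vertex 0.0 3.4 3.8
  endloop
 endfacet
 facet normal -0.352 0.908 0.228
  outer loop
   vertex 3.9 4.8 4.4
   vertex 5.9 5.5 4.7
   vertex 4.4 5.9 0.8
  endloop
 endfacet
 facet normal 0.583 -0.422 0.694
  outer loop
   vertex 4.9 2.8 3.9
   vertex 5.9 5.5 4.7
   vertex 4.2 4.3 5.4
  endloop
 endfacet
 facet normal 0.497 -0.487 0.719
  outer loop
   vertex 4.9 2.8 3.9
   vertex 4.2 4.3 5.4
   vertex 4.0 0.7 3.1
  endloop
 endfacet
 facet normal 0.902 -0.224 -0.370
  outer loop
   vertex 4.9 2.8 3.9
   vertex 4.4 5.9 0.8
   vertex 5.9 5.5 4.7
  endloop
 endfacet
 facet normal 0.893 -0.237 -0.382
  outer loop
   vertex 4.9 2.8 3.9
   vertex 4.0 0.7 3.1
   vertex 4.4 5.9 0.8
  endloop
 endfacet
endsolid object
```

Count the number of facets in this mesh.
12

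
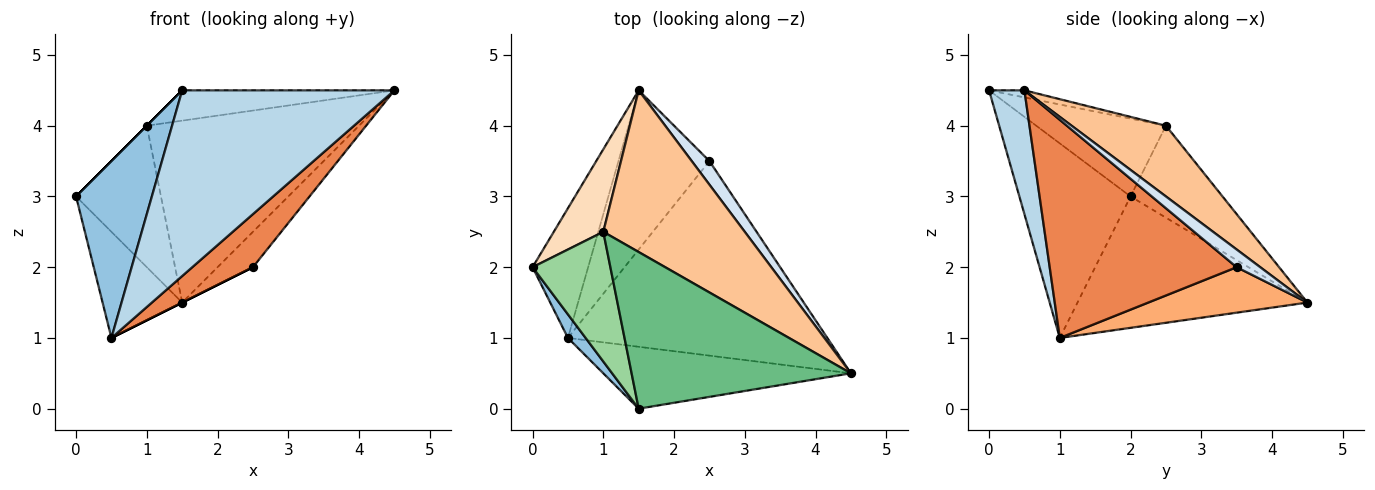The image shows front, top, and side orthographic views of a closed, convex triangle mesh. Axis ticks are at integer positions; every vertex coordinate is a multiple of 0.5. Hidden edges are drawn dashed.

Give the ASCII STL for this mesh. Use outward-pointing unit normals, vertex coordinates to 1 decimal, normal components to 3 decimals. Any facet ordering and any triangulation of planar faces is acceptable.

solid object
 facet normal -0.877 0.304 -0.371
  outer loop
   vertex 0.5 1.0 1.0
   vertex 0.0 2.0 3.0
   vertex 1.5 4.5 1.5
  endloop
 endfacet
 facet normal -0.824 -0.562 0.075
  outer loop
   vertex 1.5 0.0 4.5
   vertex 0.0 2.0 3.0
   vertex 0.5 1.0 1.0
  endloop
 endfacet
 facet normal 0.156 -0.937 -0.312
  outer loop
   vertex 1.5 0.0 4.5
   vertex 0.5 1.0 1.0
   vertex 4.5 0.5 4.5
  endloop
 endfacet
 facet normal 0.485 0.728 0.485
  outer loop
   vertex 2.5 3.5 2.0
   vertex 1.5 4.5 1.5
   vertex 4.5 0.5 4.5
  endloop
 endfacet
 facet normal 0.630 -0.204 -0.749
  outer loop
   vertex 2.5 3.5 2.0
   vertex 4.5 0.5 4.5
   vertex 0.5 1.0 1.0
  endloop
 endfacet
 facet normal 0.447 0.000 -0.894
  outer loop
   vertex 2.5 3.5 2.0
   vertex 0.5 1.0 1.0
   vertex 1.5 4.5 1.5
  endloop
 endfacet
 facet normal 0.315 0.709 0.630
  outer loop
   vertex 1.0 2.5 4.0
   vertex 4.5 0.5 4.5
   vertex 1.5 4.5 1.5
  endloop
 endfacet
 facet normal -0.683 0.631 0.368
  outer loop
   vertex 1.0 2.5 4.0
   vertex 1.5 4.5 1.5
   vertex 0.0 2.0 3.0
  endloop
 endfacet
 facet normal -0.032 0.190 0.981
  outer loop
   vertex 1.0 2.5 4.0
   vertex 1.5 0.0 4.5
   vertex 4.5 0.5 4.5
  endloop
 endfacet
 facet normal -0.707 0.000 0.707
  outer loop
   vertex 1.0 2.5 4.0
   vertex 0.0 2.0 3.0
   vertex 1.5 0.0 4.5
  endloop
 endfacet
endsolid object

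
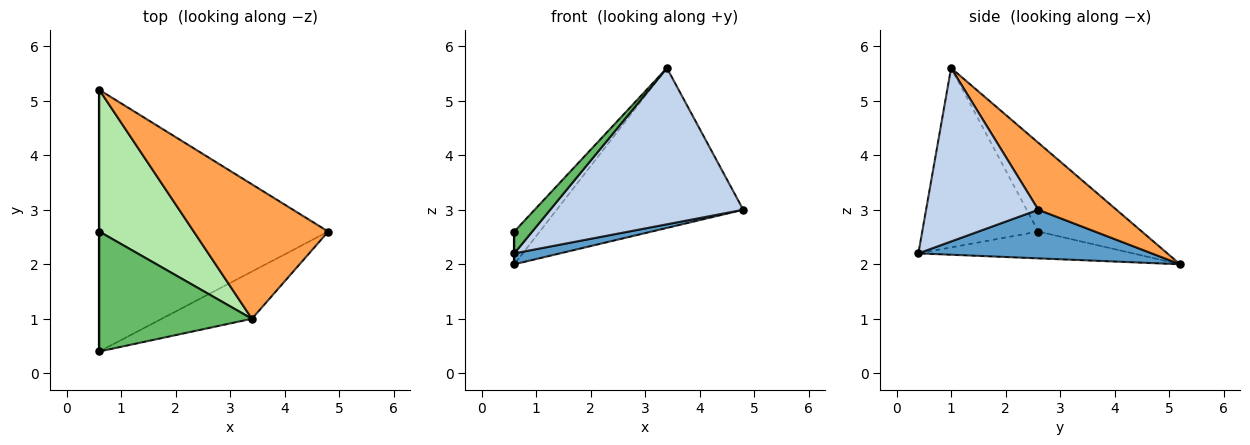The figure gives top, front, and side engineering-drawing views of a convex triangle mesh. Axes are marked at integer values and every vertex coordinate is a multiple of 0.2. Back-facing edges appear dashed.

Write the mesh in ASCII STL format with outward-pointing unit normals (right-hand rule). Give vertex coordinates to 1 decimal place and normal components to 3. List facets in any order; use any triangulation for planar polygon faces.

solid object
 facet normal 0.208 -0.041 -0.977
  outer loop
   vertex 0.6 5.2 2.0
   vertex 4.8 2.6 3.0
   vertex 0.6 0.4 2.2
  endloop
 endfacet
 facet normal 0.486 -0.836 -0.253
  outer loop
   vertex 3.4 1.0 5.6
   vertex 0.6 0.4 2.2
   vertex 4.8 2.6 3.0
  endloop
 endfacet
 facet normal 0.305 0.729 0.613
  outer loop
   vertex 3.4 1.0 5.6
   vertex 4.8 2.6 3.0
   vertex 0.6 5.2 2.0
  endloop
 endfacet
 facet normal -1.000 0.000 0.000
  outer loop
   vertex 0.6 2.6 2.6
   vertex 0.6 5.2 2.0
   vertex 0.6 0.4 2.2
  endloop
 endfacet
 facet normal -0.756 -0.117 0.644
  outer loop
   vertex 0.6 2.6 2.6
   vertex 0.6 0.4 2.2
   vertex 3.4 1.0 5.6
  endloop
 endfacet
 facet normal -0.675 0.166 0.719
  outer loop
   vertex 0.6 2.6 2.6
   vertex 3.4 1.0 5.6
   vertex 0.6 5.2 2.0
  endloop
 endfacet
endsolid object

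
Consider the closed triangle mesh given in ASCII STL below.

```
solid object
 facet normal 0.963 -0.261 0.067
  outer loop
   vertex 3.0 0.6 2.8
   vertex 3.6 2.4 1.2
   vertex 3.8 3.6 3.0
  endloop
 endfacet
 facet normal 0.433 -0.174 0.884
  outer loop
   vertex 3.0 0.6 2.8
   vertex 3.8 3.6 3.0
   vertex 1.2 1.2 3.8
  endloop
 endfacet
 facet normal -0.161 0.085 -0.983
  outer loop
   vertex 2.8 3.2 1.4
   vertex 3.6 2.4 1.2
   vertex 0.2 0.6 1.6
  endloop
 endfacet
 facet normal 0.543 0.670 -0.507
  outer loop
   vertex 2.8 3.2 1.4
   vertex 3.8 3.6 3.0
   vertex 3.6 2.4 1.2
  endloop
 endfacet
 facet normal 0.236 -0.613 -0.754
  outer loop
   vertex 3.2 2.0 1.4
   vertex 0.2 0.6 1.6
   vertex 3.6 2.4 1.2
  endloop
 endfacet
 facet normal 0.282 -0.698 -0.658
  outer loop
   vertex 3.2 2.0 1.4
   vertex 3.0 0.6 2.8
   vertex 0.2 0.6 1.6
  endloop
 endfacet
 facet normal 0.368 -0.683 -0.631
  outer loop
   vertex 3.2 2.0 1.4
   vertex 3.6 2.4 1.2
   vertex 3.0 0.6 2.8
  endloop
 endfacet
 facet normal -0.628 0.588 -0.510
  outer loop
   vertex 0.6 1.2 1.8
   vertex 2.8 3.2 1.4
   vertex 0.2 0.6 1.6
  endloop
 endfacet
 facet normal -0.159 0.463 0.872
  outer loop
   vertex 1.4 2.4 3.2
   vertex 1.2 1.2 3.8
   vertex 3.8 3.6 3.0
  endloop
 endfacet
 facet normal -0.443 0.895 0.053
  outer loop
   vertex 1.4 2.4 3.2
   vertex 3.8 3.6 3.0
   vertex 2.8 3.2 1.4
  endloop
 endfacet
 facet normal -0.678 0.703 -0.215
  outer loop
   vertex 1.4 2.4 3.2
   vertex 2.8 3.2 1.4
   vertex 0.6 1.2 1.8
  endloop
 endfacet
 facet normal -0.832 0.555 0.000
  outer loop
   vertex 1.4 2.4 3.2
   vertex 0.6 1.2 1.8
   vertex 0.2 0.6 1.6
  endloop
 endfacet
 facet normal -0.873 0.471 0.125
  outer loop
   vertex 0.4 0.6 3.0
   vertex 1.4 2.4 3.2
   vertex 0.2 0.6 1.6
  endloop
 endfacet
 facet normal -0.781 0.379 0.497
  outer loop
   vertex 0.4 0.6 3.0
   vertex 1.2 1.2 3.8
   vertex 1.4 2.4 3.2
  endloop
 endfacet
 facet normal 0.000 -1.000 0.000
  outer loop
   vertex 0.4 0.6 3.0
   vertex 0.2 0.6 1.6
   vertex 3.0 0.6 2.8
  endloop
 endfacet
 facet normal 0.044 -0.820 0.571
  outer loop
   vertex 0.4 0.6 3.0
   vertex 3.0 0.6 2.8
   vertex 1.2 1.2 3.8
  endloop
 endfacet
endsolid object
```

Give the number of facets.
16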